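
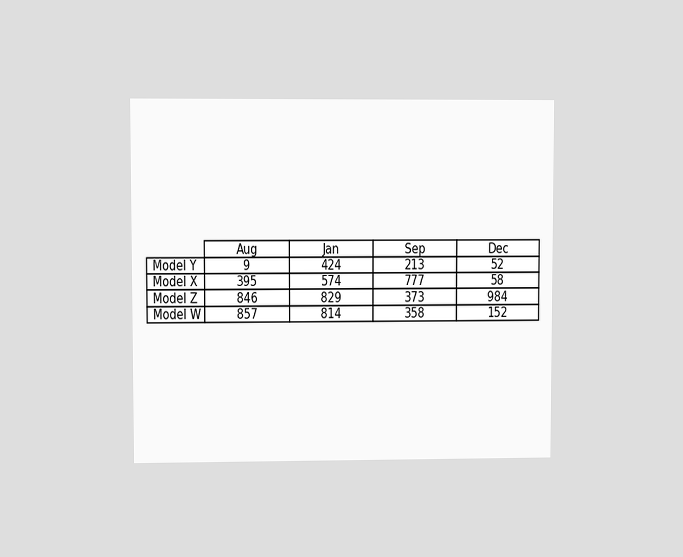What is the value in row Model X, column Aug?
The chart is viewed at a slight angle. The (Model X, Aug) cell reads 395.

395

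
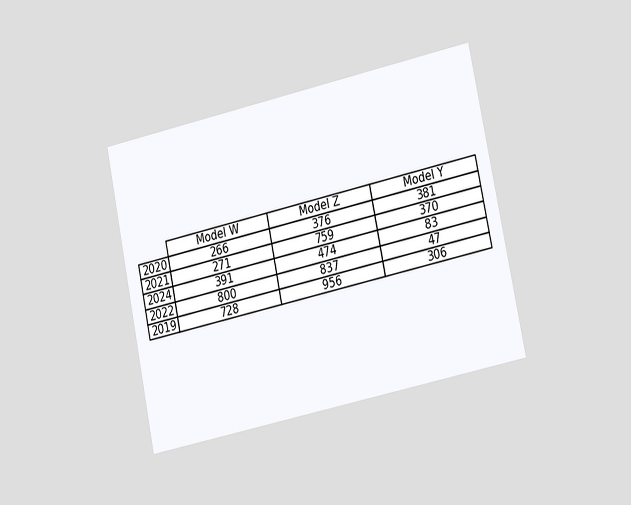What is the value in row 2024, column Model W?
The chart is tilted about 12° counter-clockwise and viewed slightly from the right. The (2024, Model W) cell reads 391.

391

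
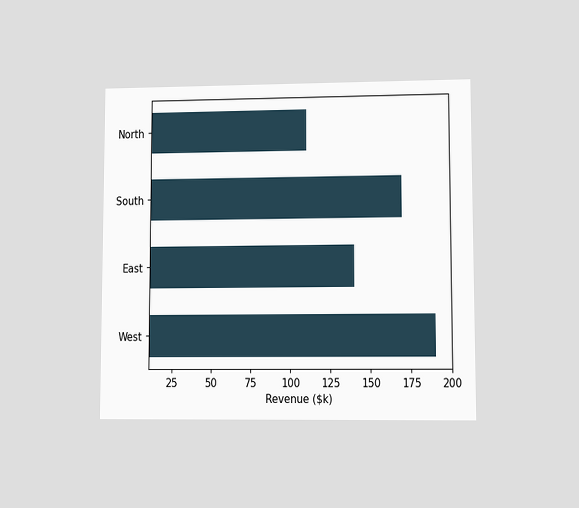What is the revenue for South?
The chart is viewed at a slight angle. Reading along the chart's x-axis, the South bar reaches $170k.

$170k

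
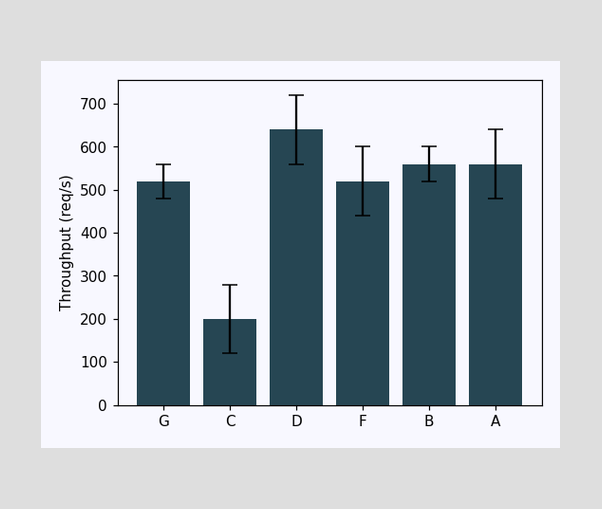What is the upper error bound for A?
640req/s

The A bar's upper whisker reaches 640req/s.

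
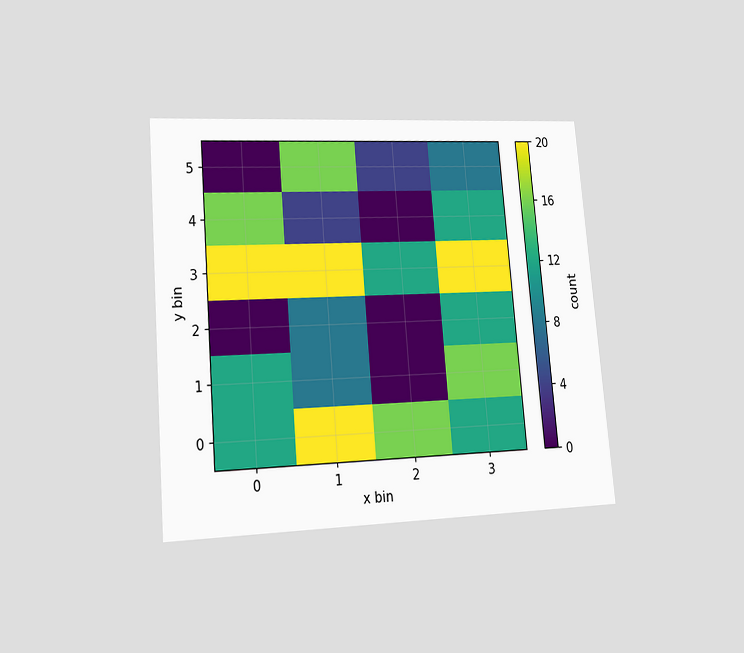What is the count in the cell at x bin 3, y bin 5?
8

The chart is tilted about 5° counter-clockwise and viewed at a slight angle. Matching the cell (3, 5) against the colorbar gives 8.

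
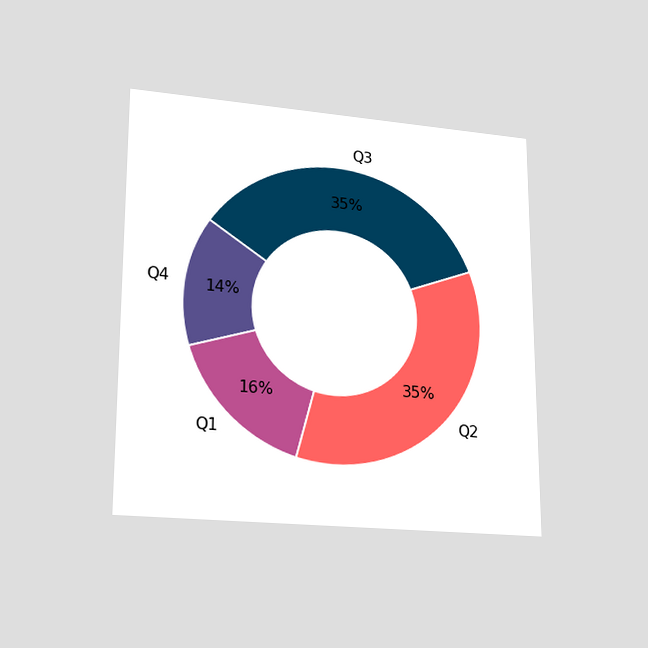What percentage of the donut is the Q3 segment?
35%

The chart is viewed at a slight angle. The Q3 segment takes up 35% of the ring.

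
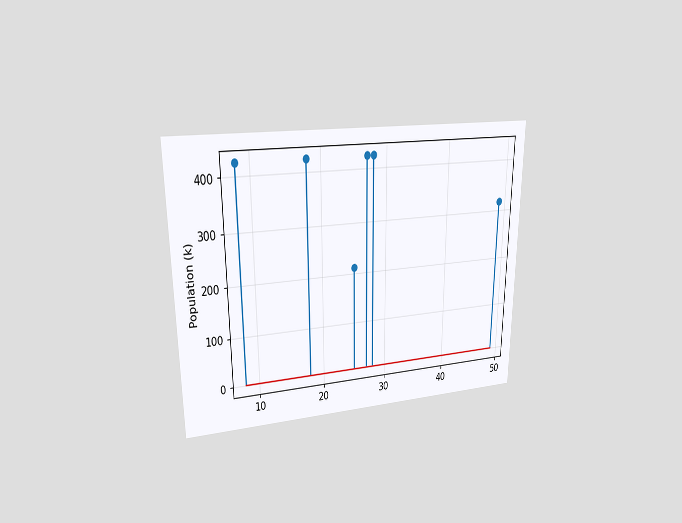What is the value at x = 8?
424k

The chart is viewed at a slight angle. The stem at x=8 reaches 424k.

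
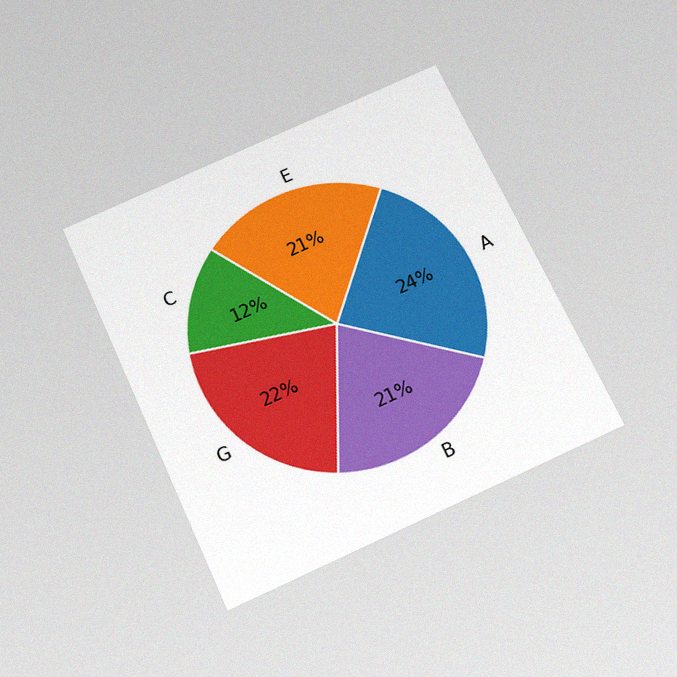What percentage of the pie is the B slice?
21%

The chart is tilted about 25° counter-clockwise and viewed slightly from below, with some photo noise. The B slice takes up 21% of the pie.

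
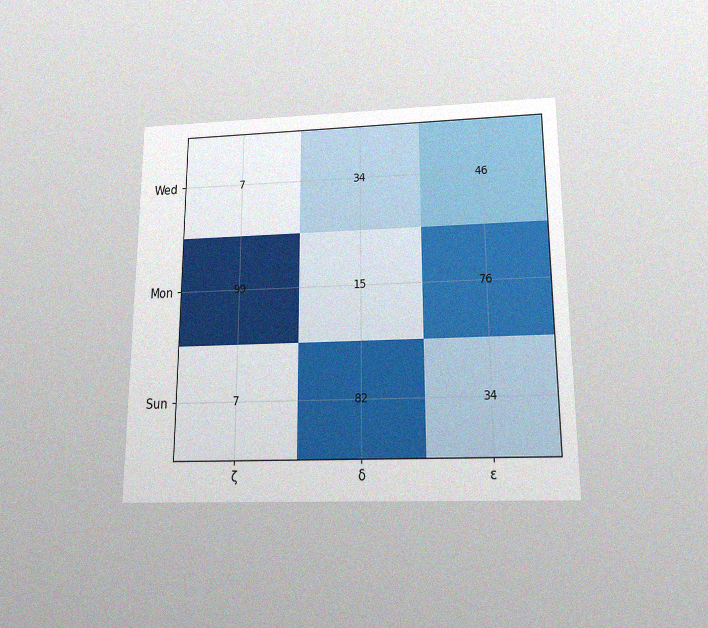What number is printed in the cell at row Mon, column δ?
The chart is viewed slightly from below, with some photo noise. The (Mon, δ) cell reads 15.

15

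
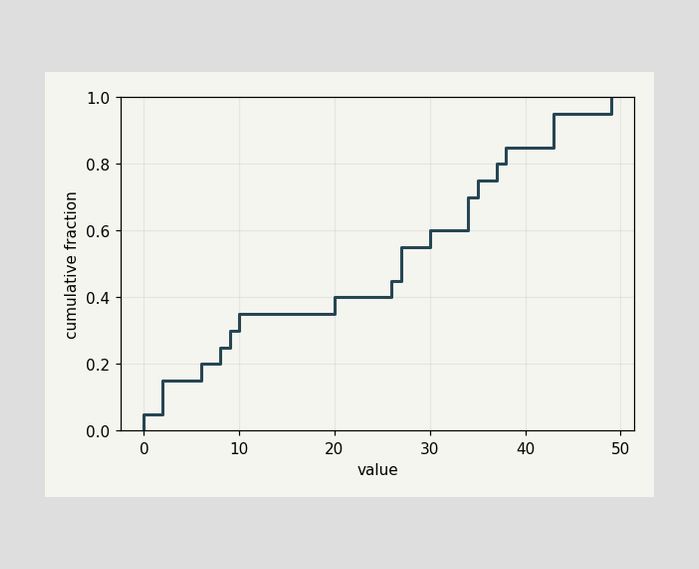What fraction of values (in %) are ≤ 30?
At x=30 the ECDF step is at 60%.

60%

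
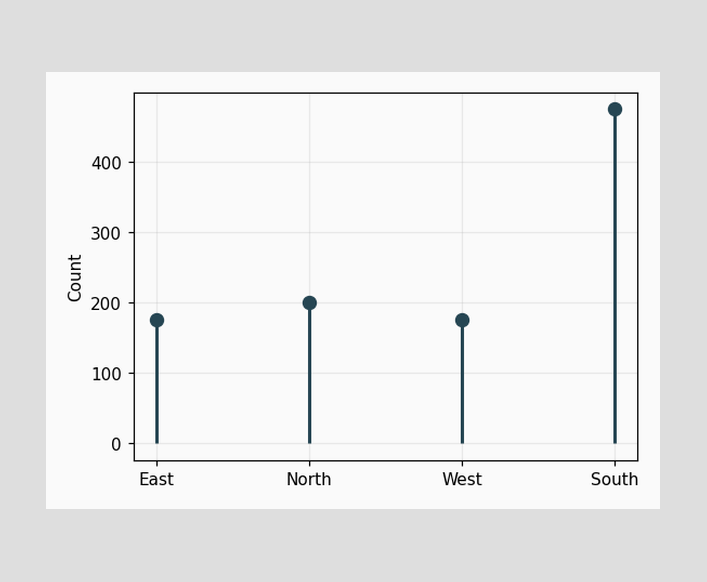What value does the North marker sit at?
200

The North marker sits at 200.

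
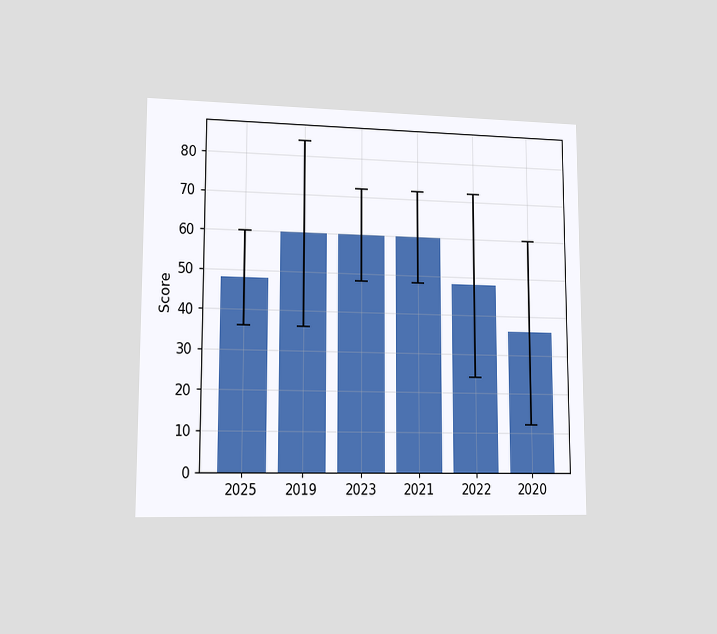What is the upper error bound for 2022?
The chart is viewed slightly from the left. The 2022 bar's upper whisker reaches 72.

72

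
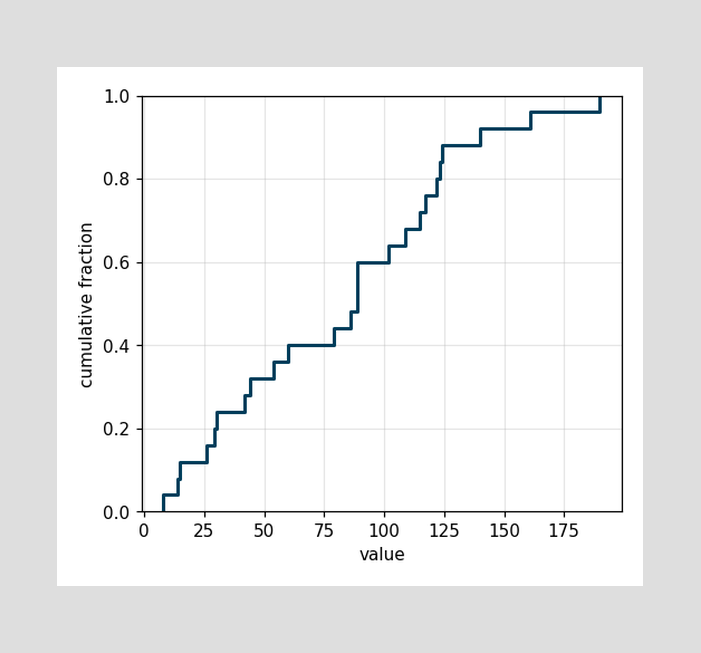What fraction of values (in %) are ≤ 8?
At x=8 the ECDF step is at 4%.

4%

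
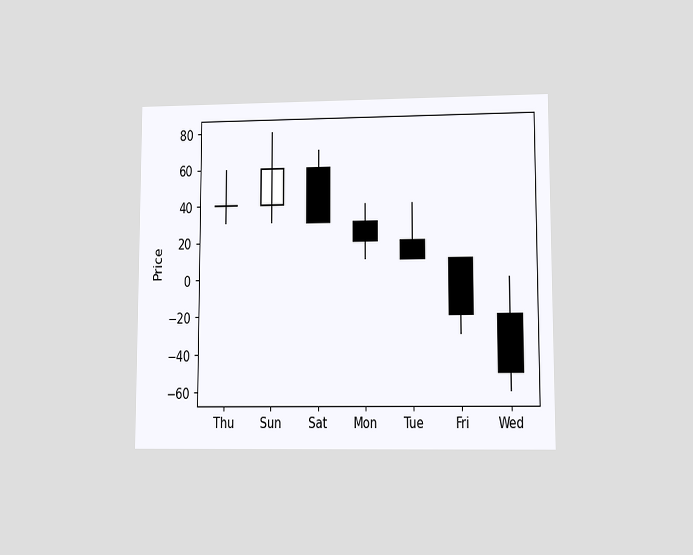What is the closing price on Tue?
The chart is viewed at a slight angle. The Tue candle closes at 10.

10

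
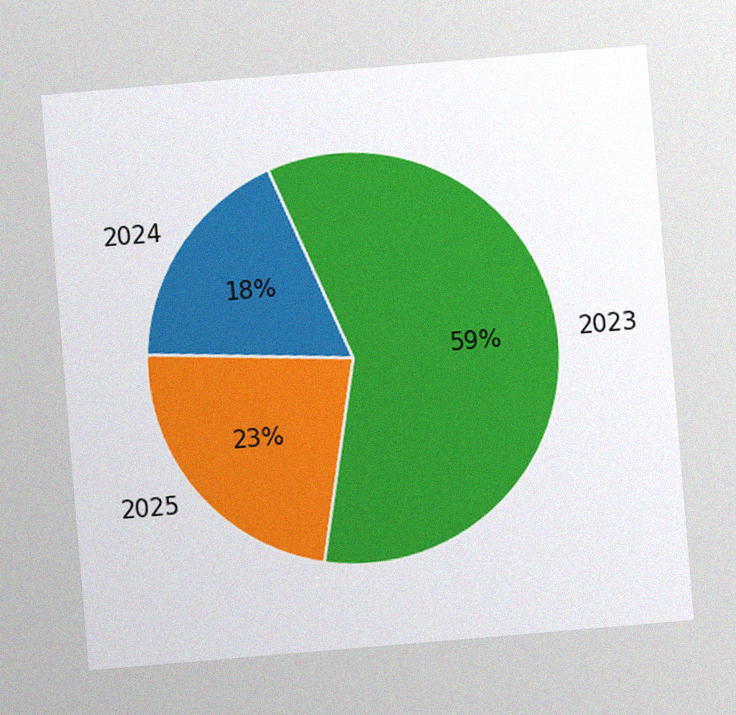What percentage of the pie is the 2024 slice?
18%

The chart is tilted about 5° counter-clockwise, with some photo noise. The 2024 slice takes up 18% of the pie.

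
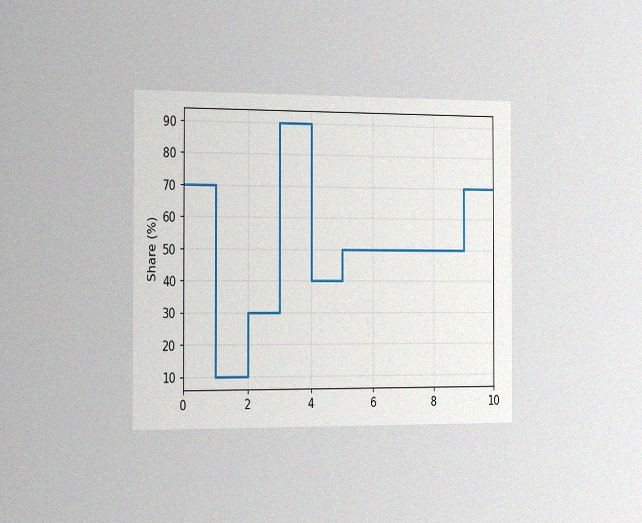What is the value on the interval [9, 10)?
70%

The chart is viewed slightly from the left, with some photo noise. On [9, 10) the step sits at 70%.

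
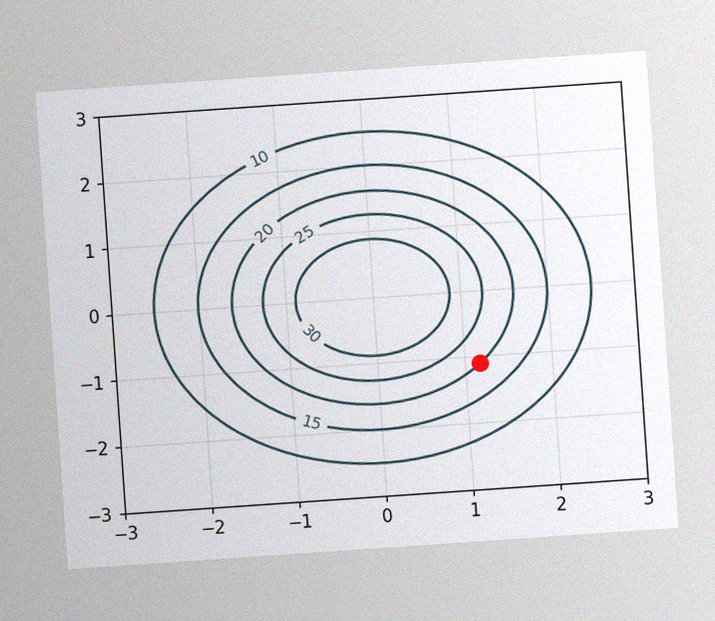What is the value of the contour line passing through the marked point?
The chart is tilted about 4° counter-clockwise, with some photo noise. The marked point sits on the contour labelled 20.

20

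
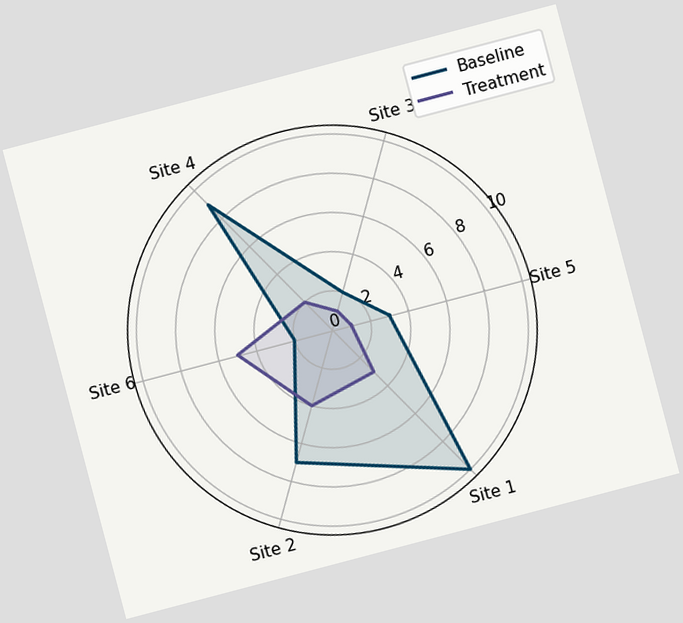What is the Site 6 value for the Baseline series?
The chart is tilted about 15° counter-clockwise. On the Site 6 axis, Baseline reaches 2.

2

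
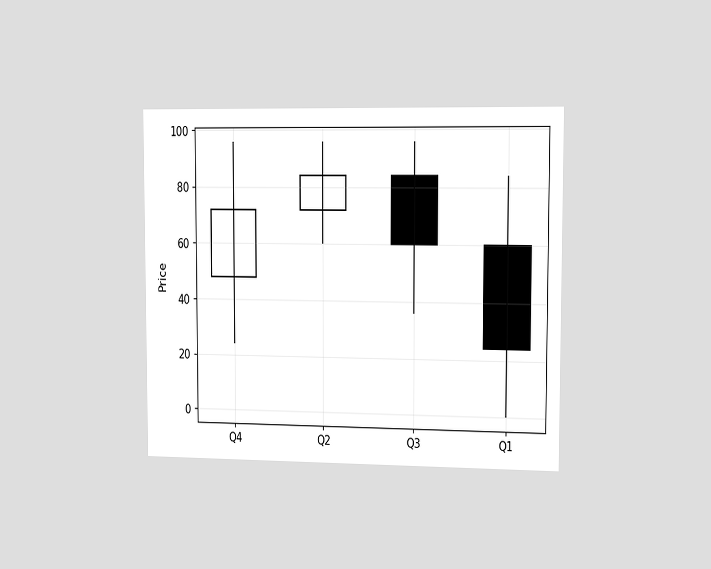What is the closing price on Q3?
60

The chart is viewed slightly from the right. The Q3 candle closes at 60.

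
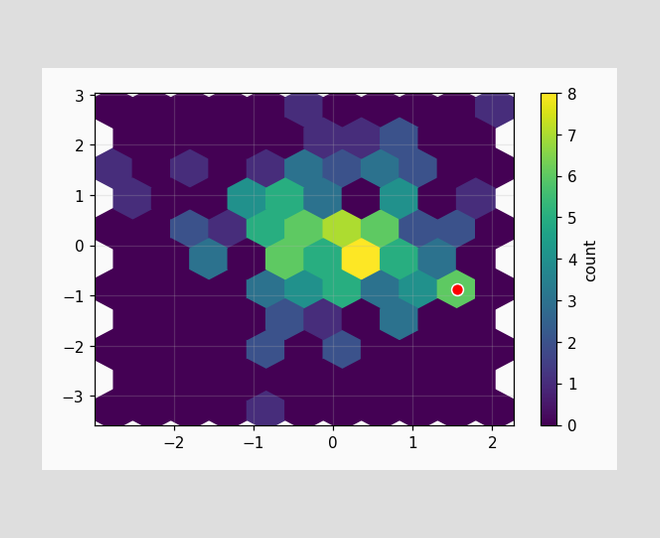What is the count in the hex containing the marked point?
6

The marked hex reads 6 on the colorbar.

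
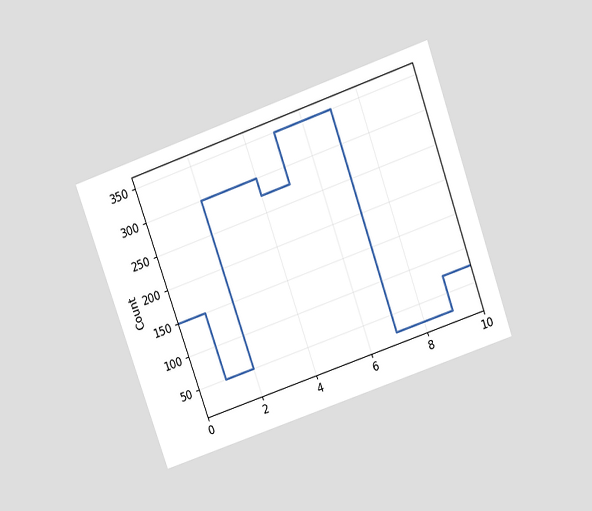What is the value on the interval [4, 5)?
275

The chart is tilted about 19° counter-clockwise and viewed slightly from above. On [4, 5) the step sits at 275.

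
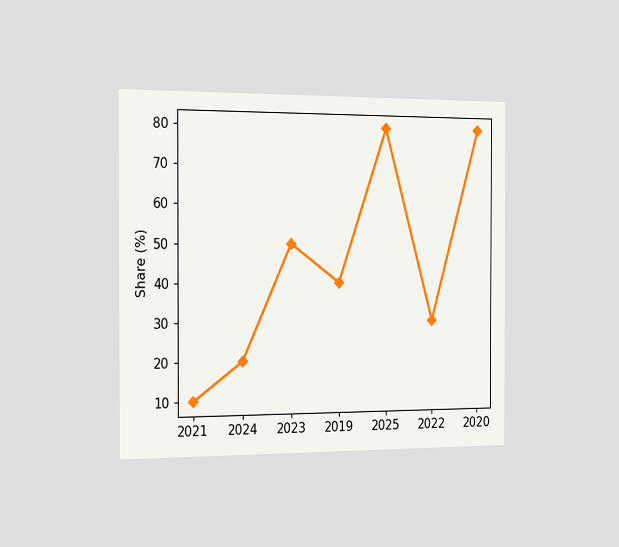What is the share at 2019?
40%

The chart is viewed slightly from the left. At 2019, the line is at 40%.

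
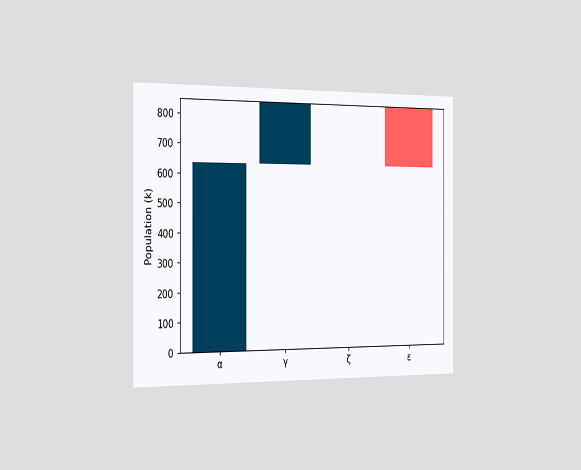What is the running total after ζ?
848k

The chart is viewed slightly from the left. After ζ the running total reaches 848k.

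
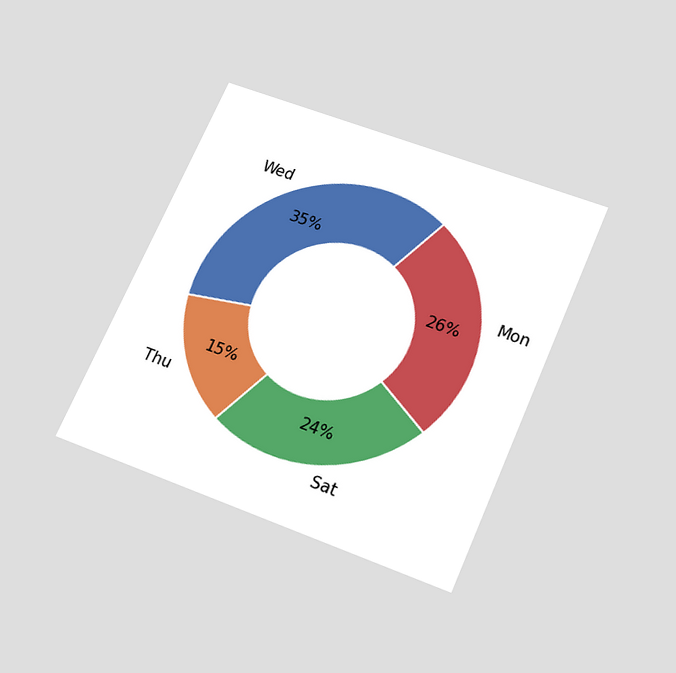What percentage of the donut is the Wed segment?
The chart is tilted about 23° clockwise and viewed slightly from below. The Wed segment takes up 35% of the ring.

35%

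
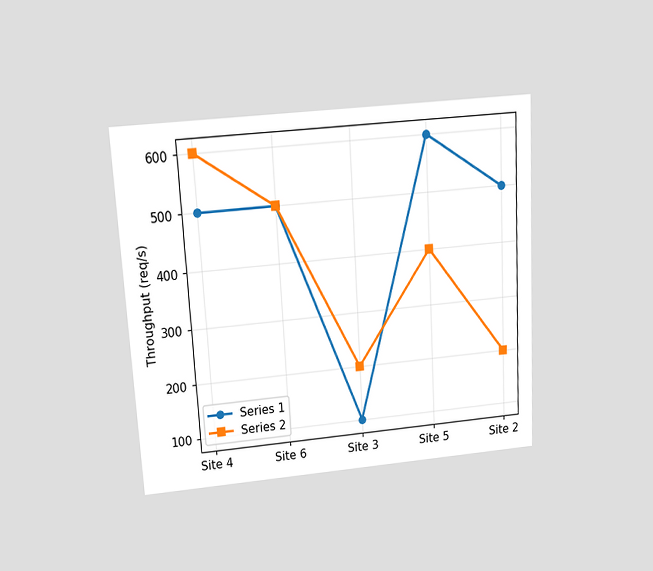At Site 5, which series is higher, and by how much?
Series 1, by 200req/s

The chart is tilted about 3° counter-clockwise and viewed slightly from above. At Site 5, Series 1 sits above the other line by 200req/s.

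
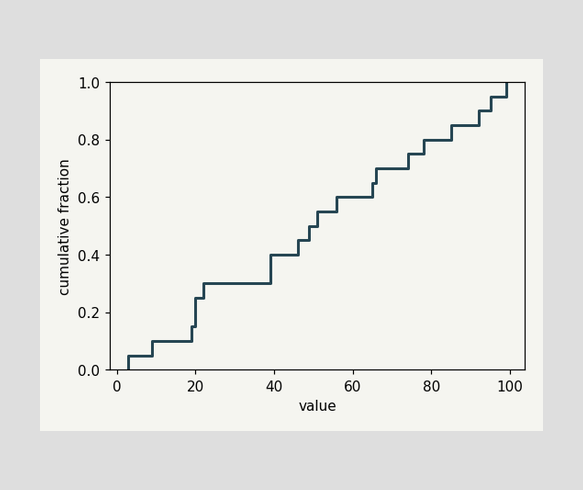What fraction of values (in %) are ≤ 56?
60%

At x=56 the ECDF step is at 60%.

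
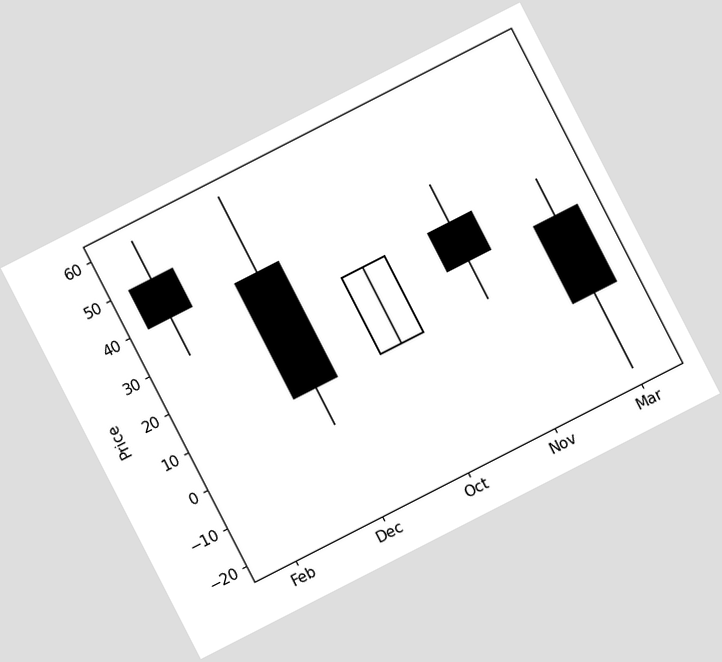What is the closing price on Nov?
20

The chart is tilted about 27° counter-clockwise. The Nov candle closes at 20.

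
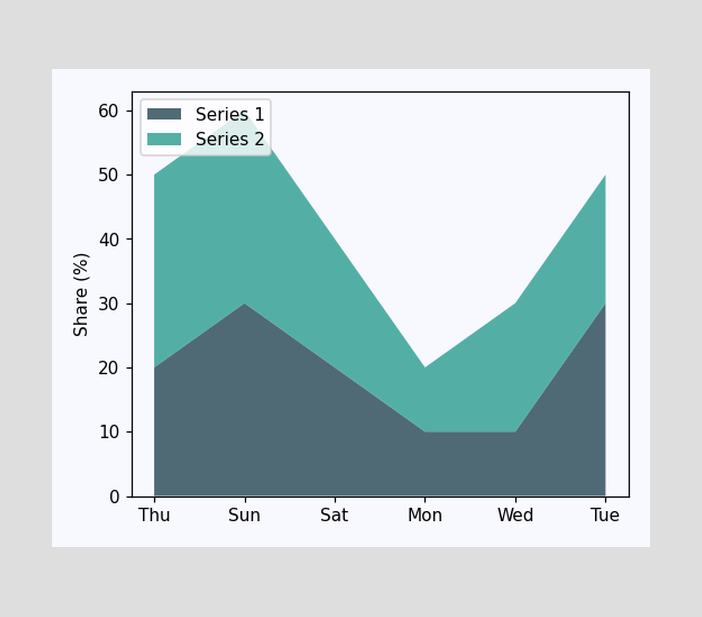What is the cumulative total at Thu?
The stacked total at Thu reaches 50%.

50%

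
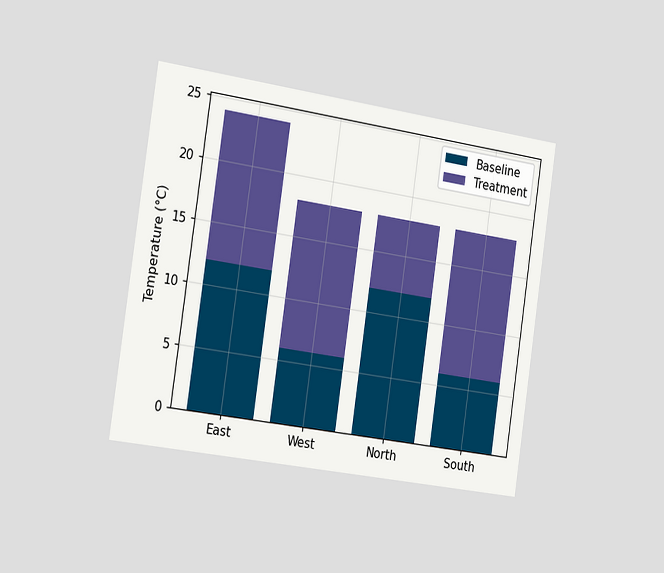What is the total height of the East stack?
24°C

The chart is tilted about 8° clockwise and viewed slightly from the left. The East stack's top reaches 24°C on the y-axis.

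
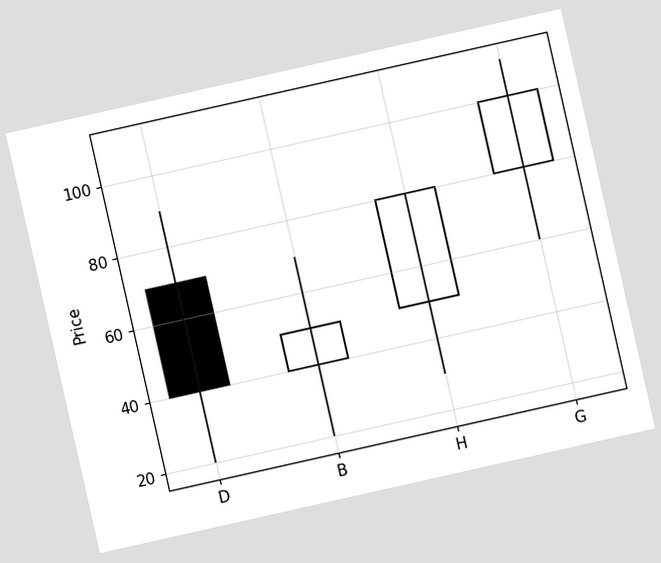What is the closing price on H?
The chart is tilted about 13° counter-clockwise. The H candle closes at 80.

80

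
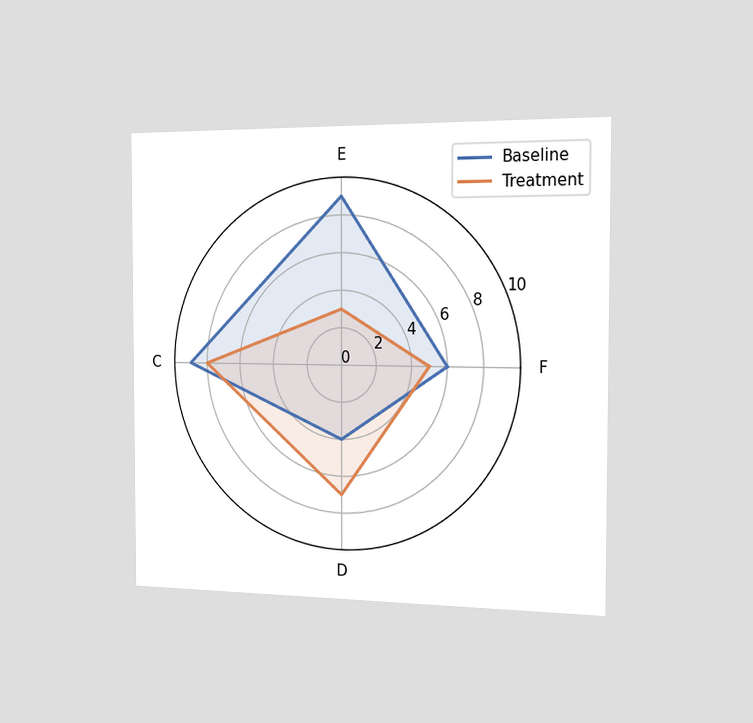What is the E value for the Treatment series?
The chart is viewed slightly from the right. On the E axis, Treatment reaches 3.

3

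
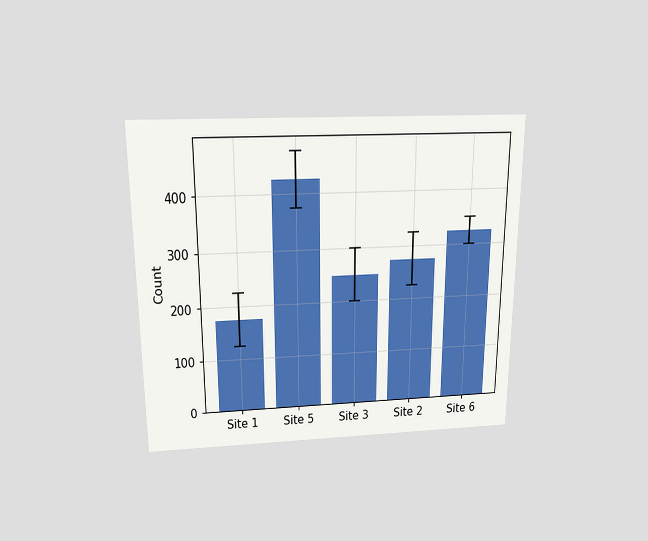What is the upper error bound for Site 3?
300

The chart is viewed slightly from above. The Site 3 bar's upper whisker reaches 300.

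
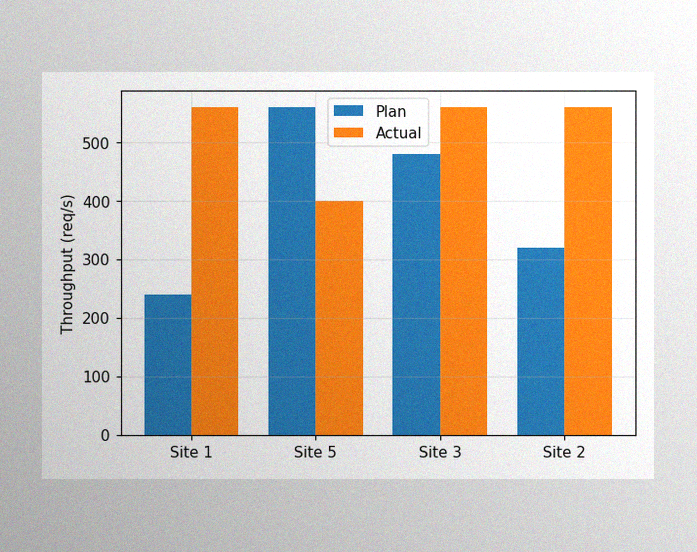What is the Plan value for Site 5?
The image has some photo noise and uneven lighting. The Plan bar at Site 5 reaches 560req/s on the y-axis.

560req/s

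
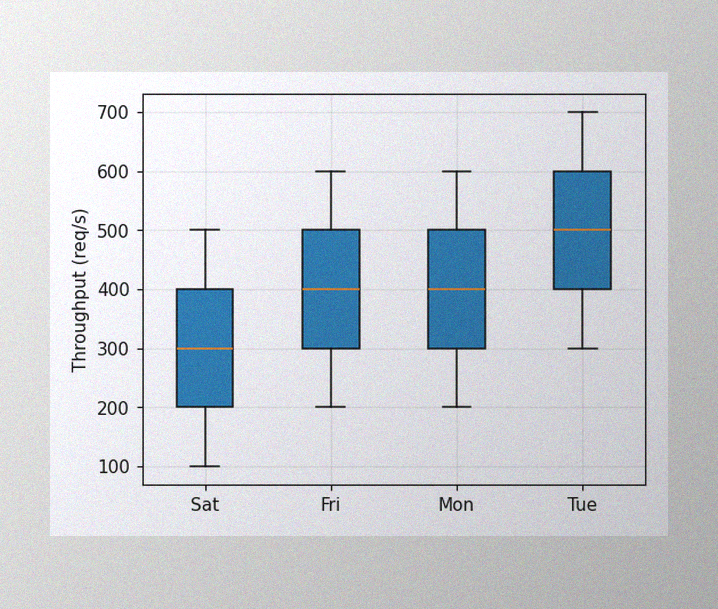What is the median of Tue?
The image has some photo noise and uneven lighting. The median line in the Tue box sits at 500req/s.

500req/s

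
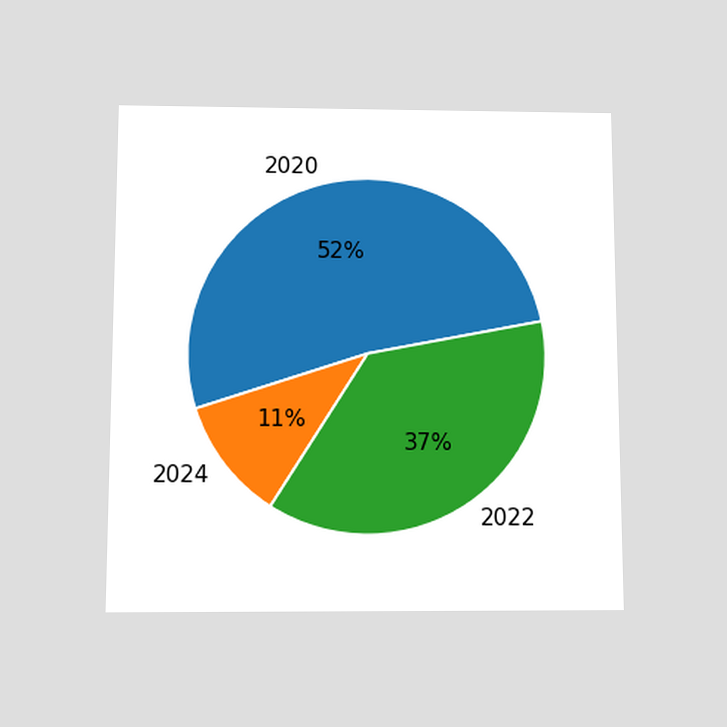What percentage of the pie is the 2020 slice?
52%

The chart is viewed slightly from below. The 2020 slice takes up 52% of the pie.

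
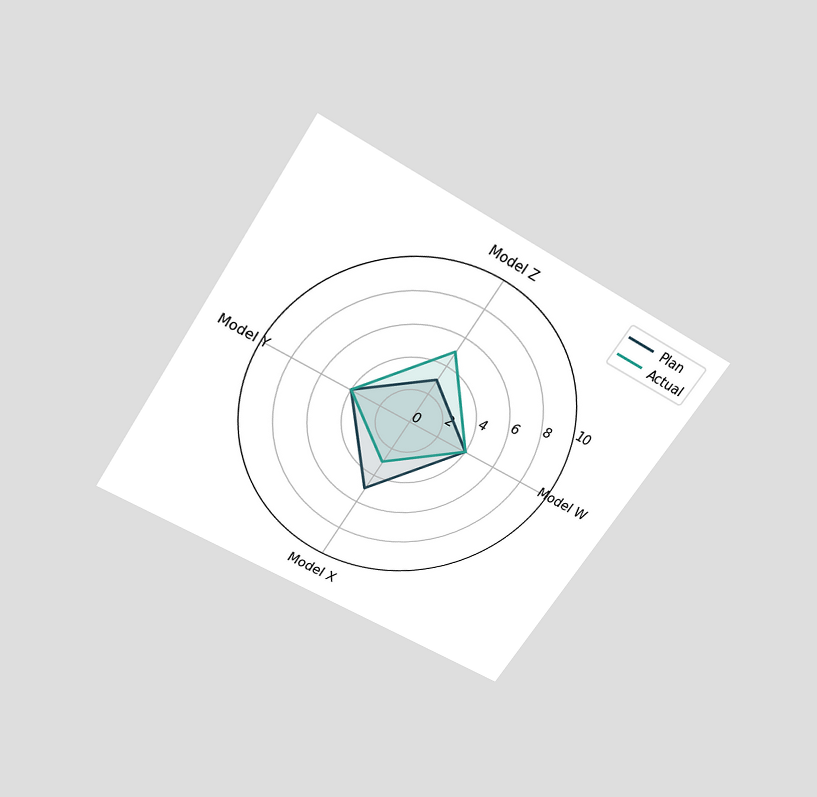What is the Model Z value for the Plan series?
3

The chart is tilted about 33° clockwise and viewed slightly from above. On the Model Z axis, Plan reaches 3.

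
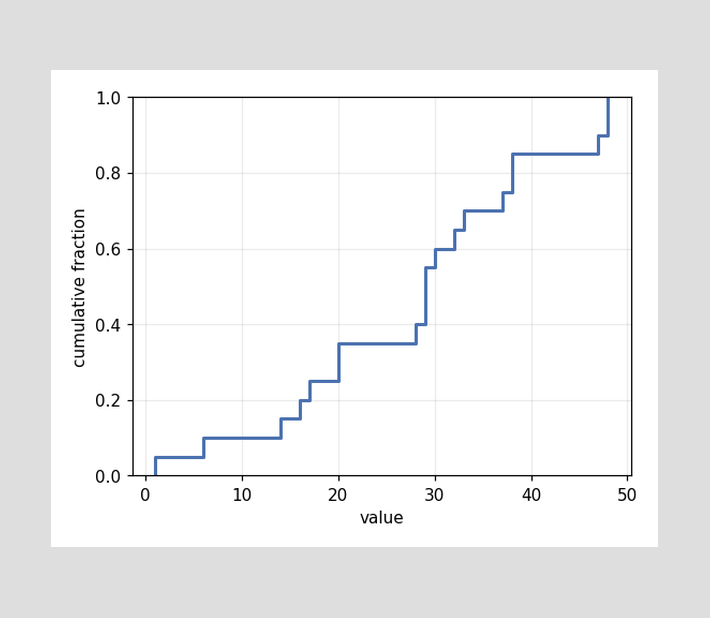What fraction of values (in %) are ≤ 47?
90%

At x=47 the ECDF step is at 90%.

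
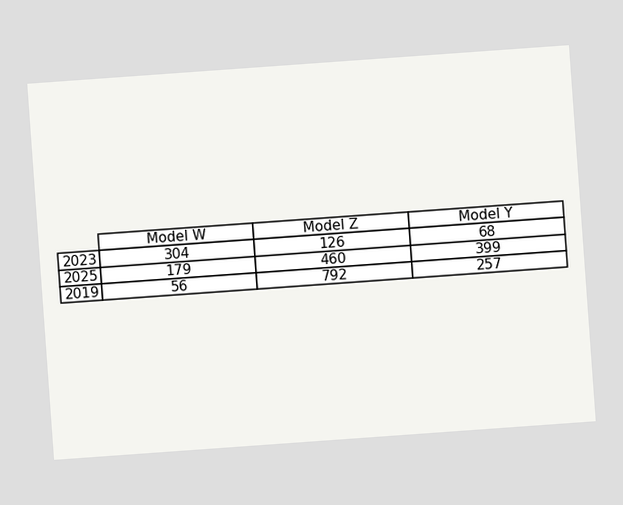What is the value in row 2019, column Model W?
56

The chart is tilted about 4° counter-clockwise. The (2019, Model W) cell reads 56.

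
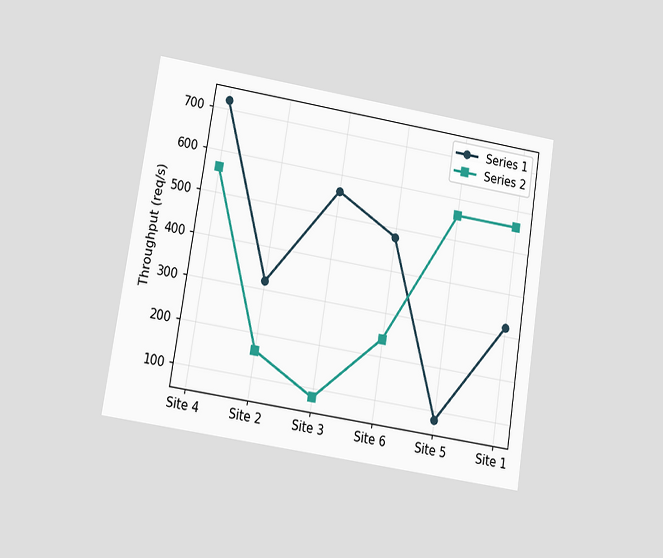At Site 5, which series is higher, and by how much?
The chart is tilted about 9° clockwise and viewed at a slight angle. At Site 5, Series 2 sits above the other line by 480req/s.

Series 2, by 480req/s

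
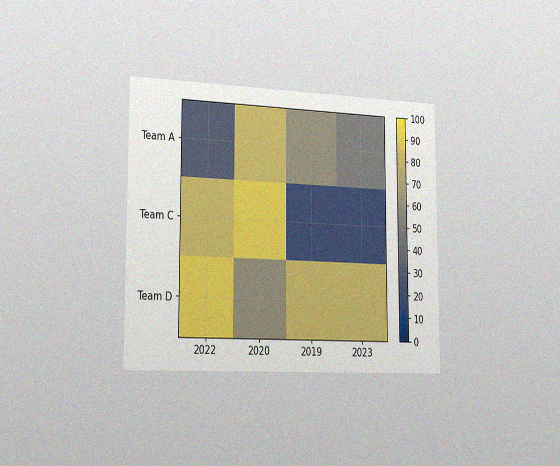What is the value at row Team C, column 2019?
20

The chart is viewed slightly from the left, with some photo noise. Matching cell (Team C, 2019) against the colorbar gives 20.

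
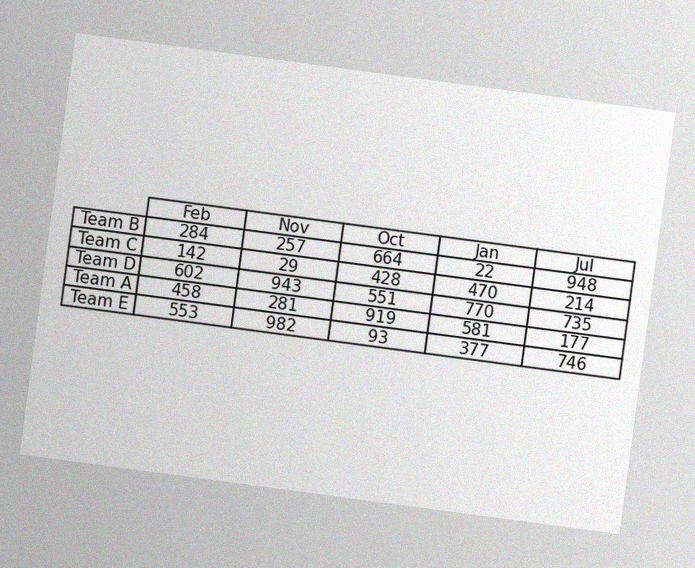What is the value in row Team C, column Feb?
The chart is tilted about 8° clockwise, with some photo noise. The (Team C, Feb) cell reads 142.

142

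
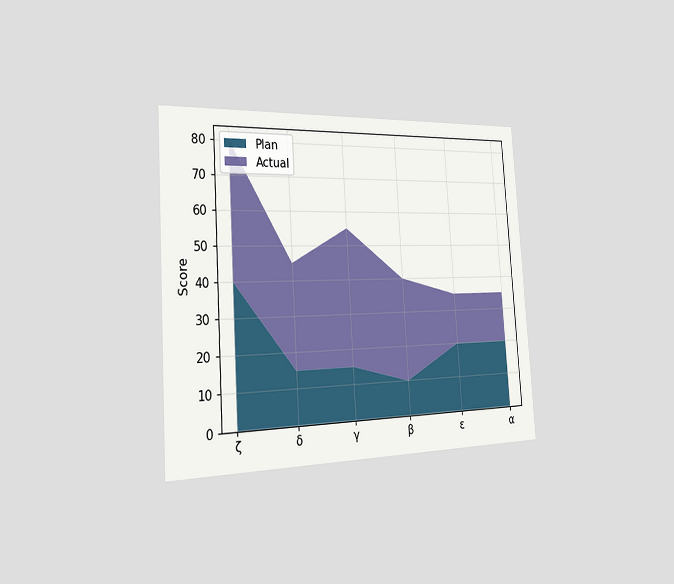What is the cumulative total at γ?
The chart is tilted about 4° counter-clockwise and viewed slightly from the left. The stacked total at γ reaches 55.

55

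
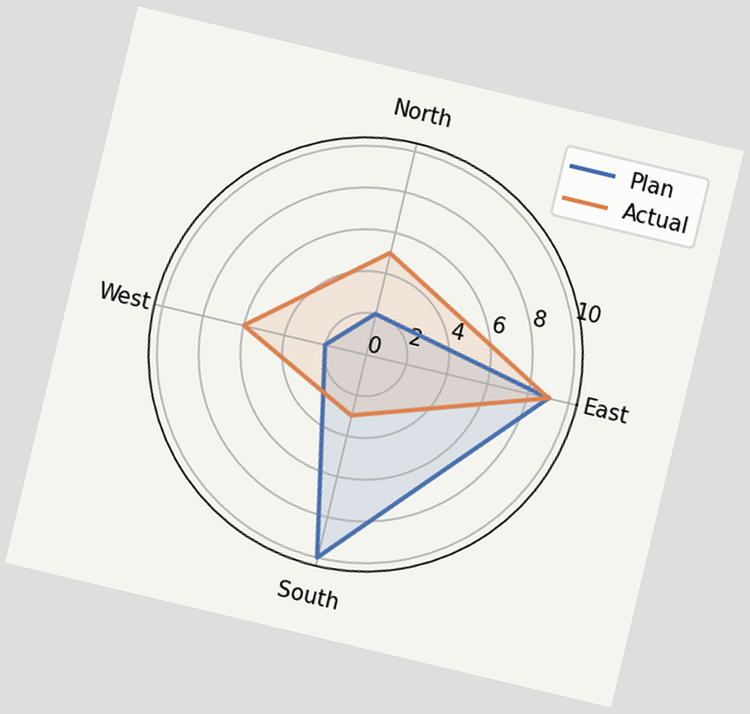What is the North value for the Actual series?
The chart is tilted about 13° clockwise. On the North axis, Actual reaches 5.

5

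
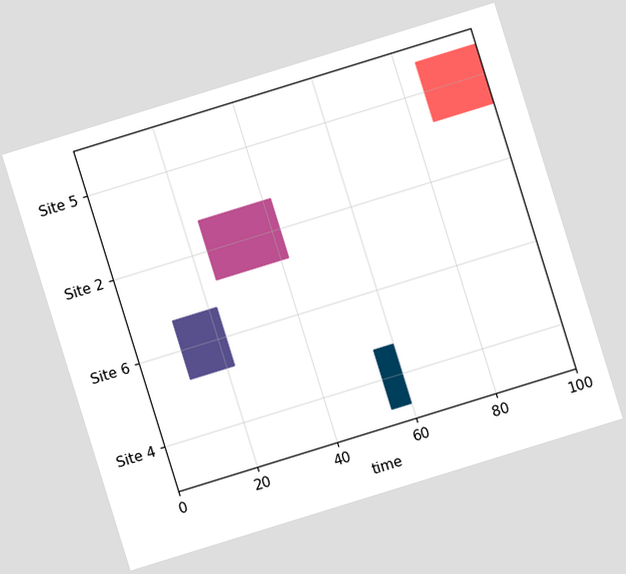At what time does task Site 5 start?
The chart is tilted about 17° counter-clockwise. The Site 5 bar begins at t=85.

85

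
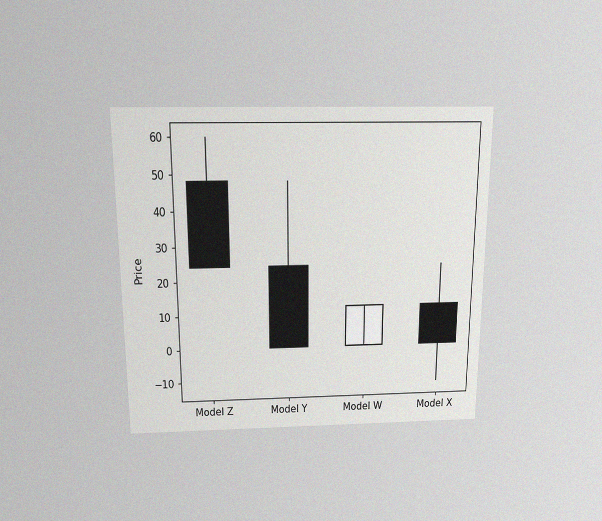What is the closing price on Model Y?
0

The chart is viewed slightly from above, with some photo noise. The Model Y candle closes at 0.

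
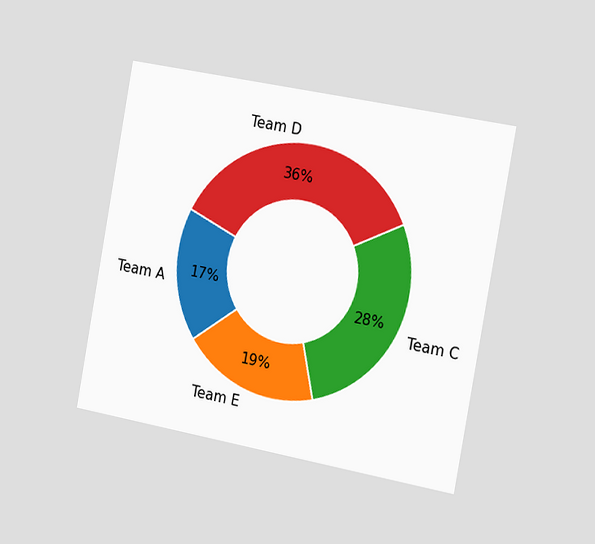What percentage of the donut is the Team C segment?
The chart is tilted about 10° clockwise and viewed slightly from the right. The Team C segment takes up 28% of the ring.

28%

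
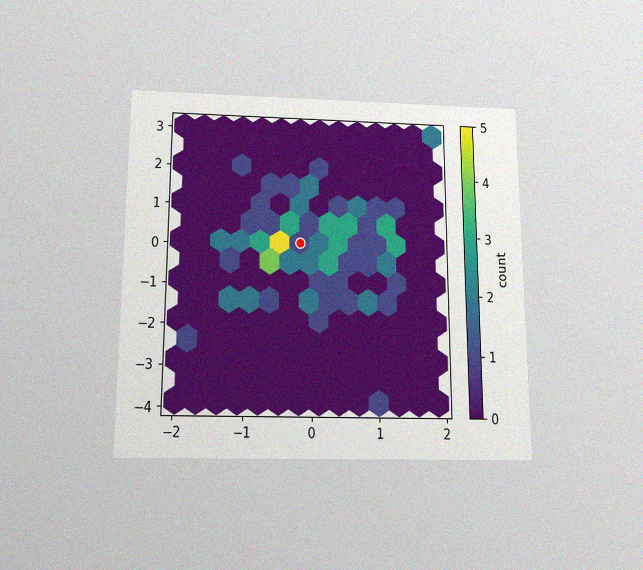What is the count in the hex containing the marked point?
1

The chart is viewed slightly from below, with some photo noise. The marked hex reads 1 on the colorbar.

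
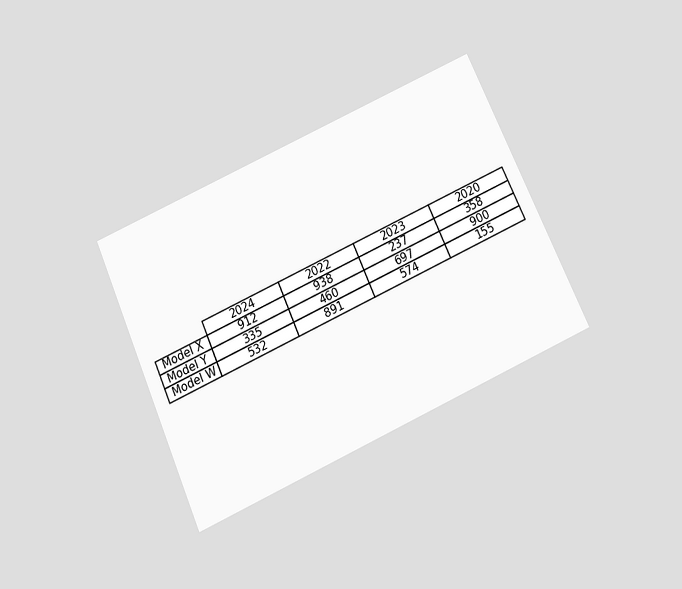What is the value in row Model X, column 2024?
912

The chart is tilted about 24° counter-clockwise and viewed slightly from below. The (Model X, 2024) cell reads 912.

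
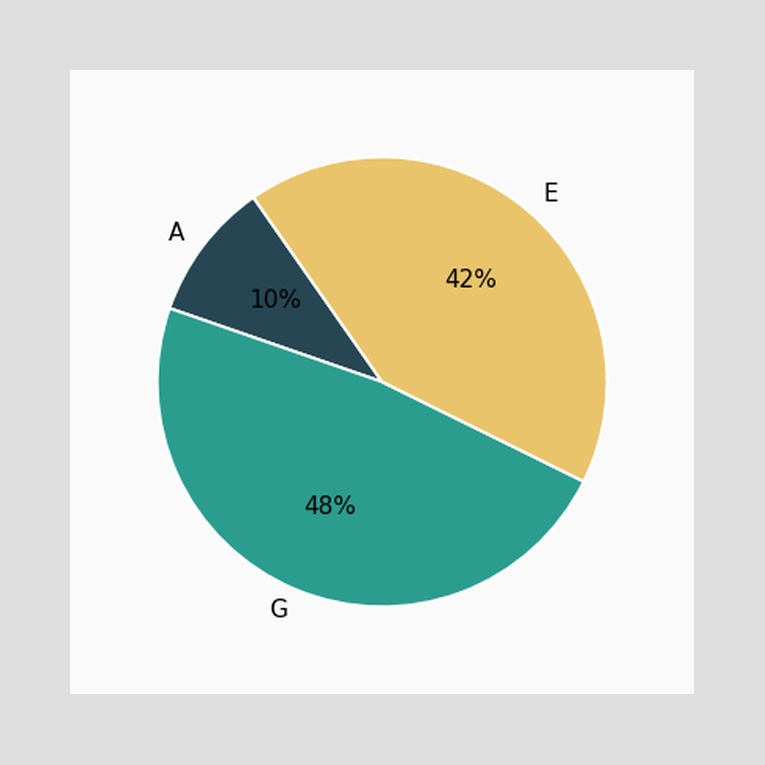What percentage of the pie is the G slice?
48%

The G slice takes up 48% of the pie.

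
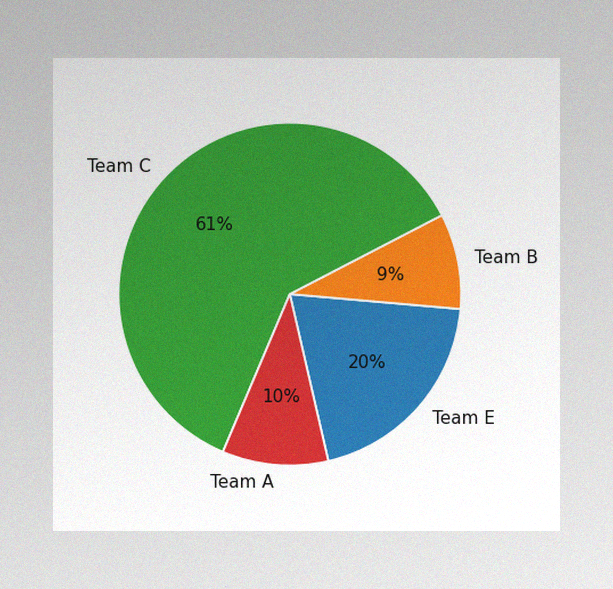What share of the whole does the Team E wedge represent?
20%

The image has some photo noise and uneven lighting. The Team E slice takes up 20% of the pie.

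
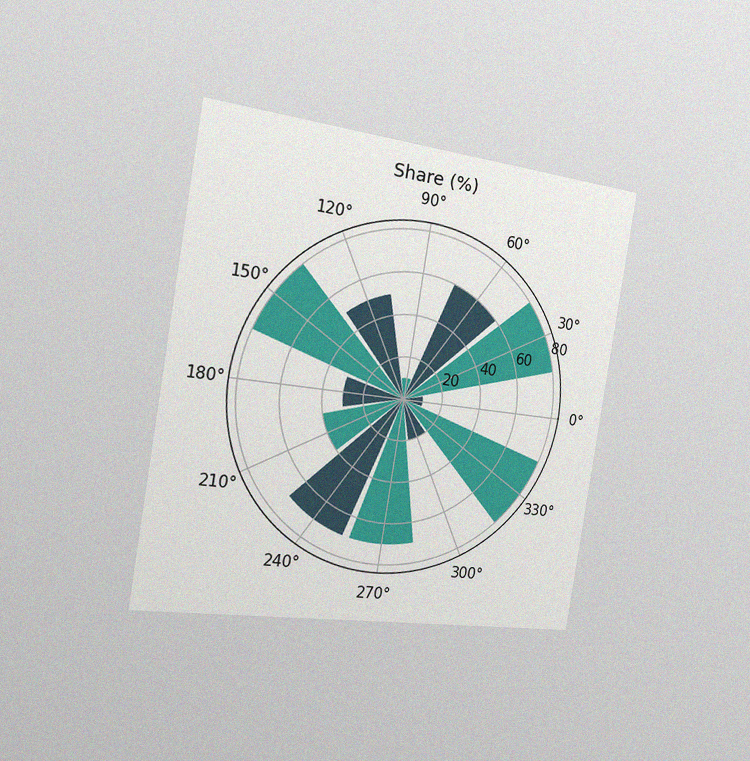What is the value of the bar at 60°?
The chart is tilted about 9° clockwise and viewed slightly from the left, with some photo noise. The bar at 60° reaches 60% on the radial axis.

60%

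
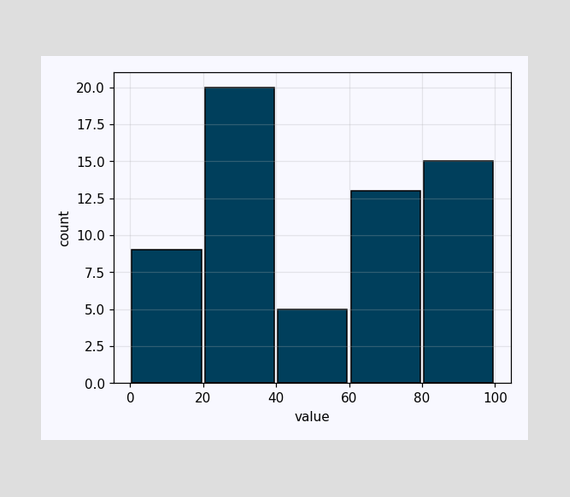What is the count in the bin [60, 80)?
13

The [60, 80) bin has height 13.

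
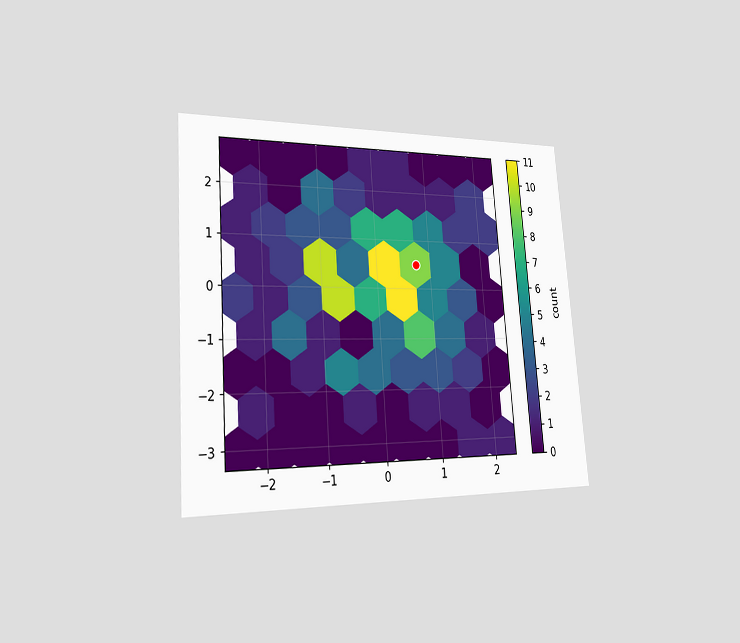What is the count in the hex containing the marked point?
The chart is tilted about 4° counter-clockwise and viewed slightly from the left. The marked hex reads 9 on the colorbar.

9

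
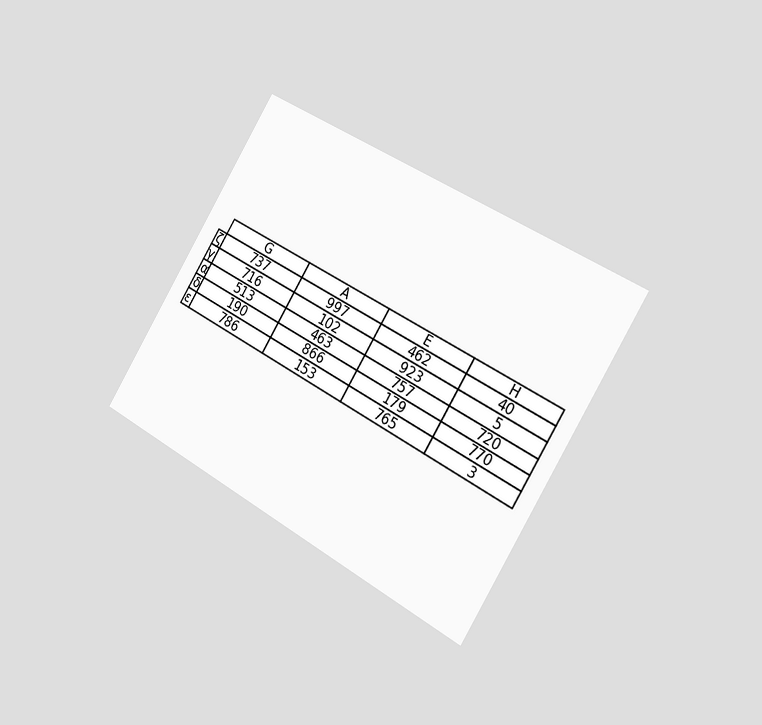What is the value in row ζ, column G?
737

The chart is tilted about 31° clockwise and viewed slightly from the right. The (ζ, G) cell reads 737.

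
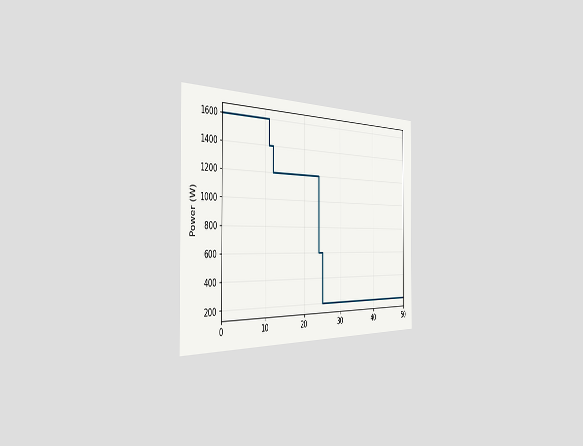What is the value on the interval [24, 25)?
The chart is viewed slightly from the left. On [24, 25) the step sits at 600W.

600W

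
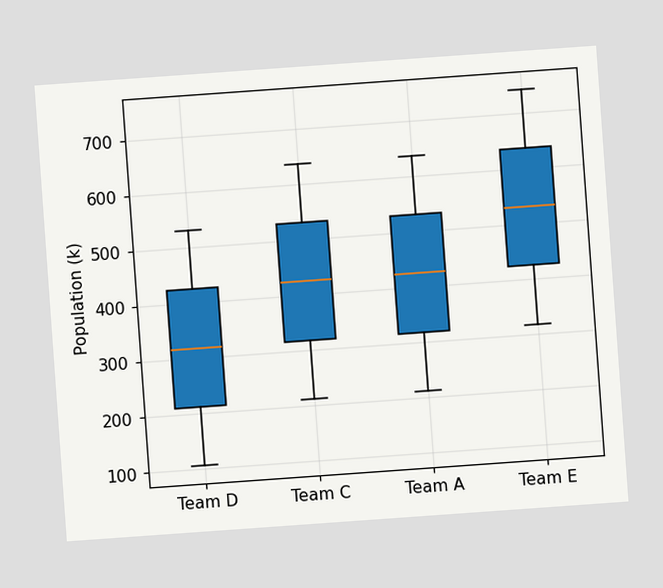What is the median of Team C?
424k

The chart is tilted about 4° counter-clockwise. The median line in the Team C box sits at 424k.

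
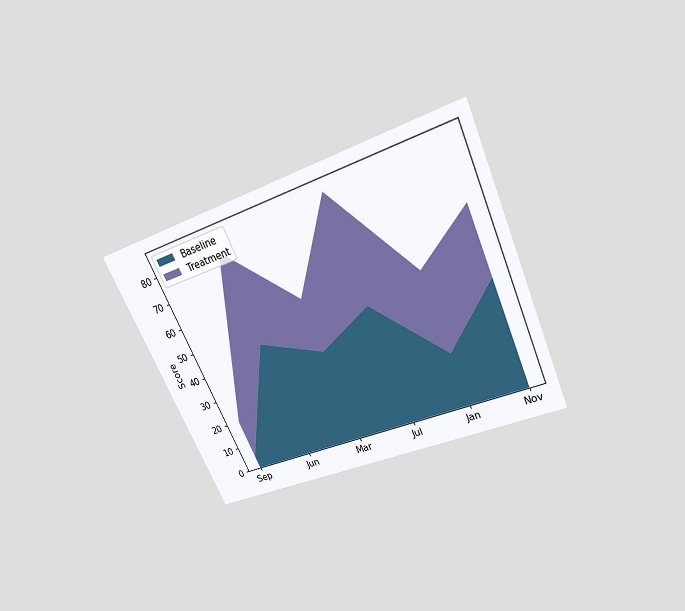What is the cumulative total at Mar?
The chart is tilted about 24° counter-clockwise and viewed slightly from above. The stacked total at Mar reaches 55.

55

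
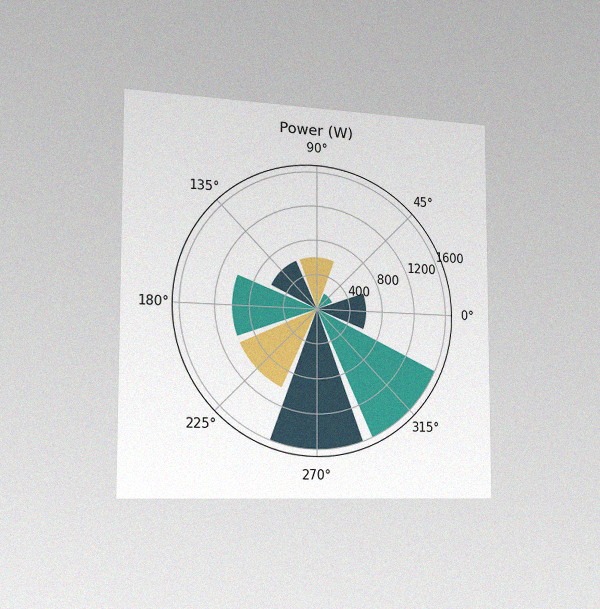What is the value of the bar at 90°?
600W

The chart is viewed slightly from the left, with some photo noise. The bar at 90° reaches 600W on the radial axis.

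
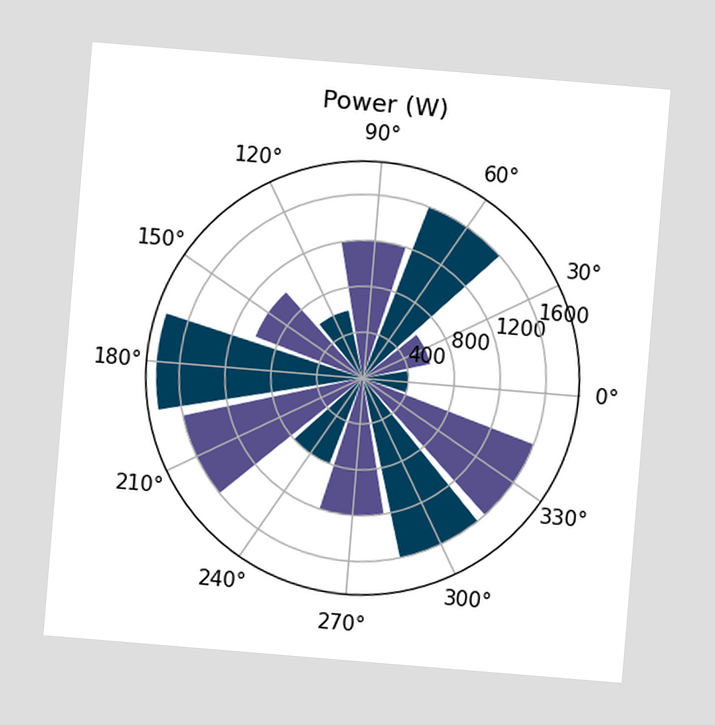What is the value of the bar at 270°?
The chart is tilted about 5° clockwise. The bar at 270° reaches 1200W on the radial axis.

1200W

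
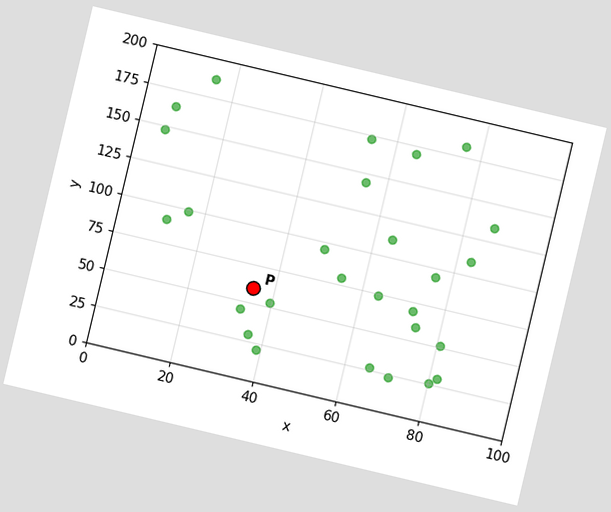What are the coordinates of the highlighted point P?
The chart is tilted about 13° clockwise. Following the gridlines from P to each axis, P sits at (35, 60).

(35, 60)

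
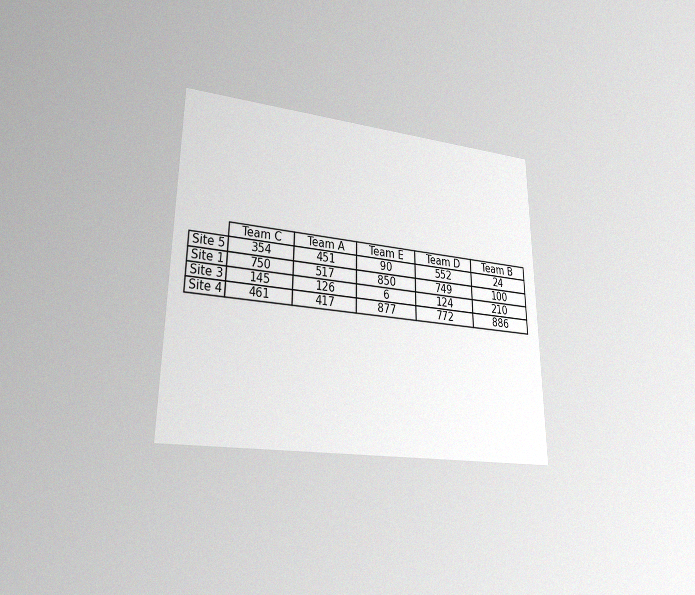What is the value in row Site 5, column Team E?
The chart is viewed at a slight angle, with some photo noise. The (Site 5, Team E) cell reads 90.

90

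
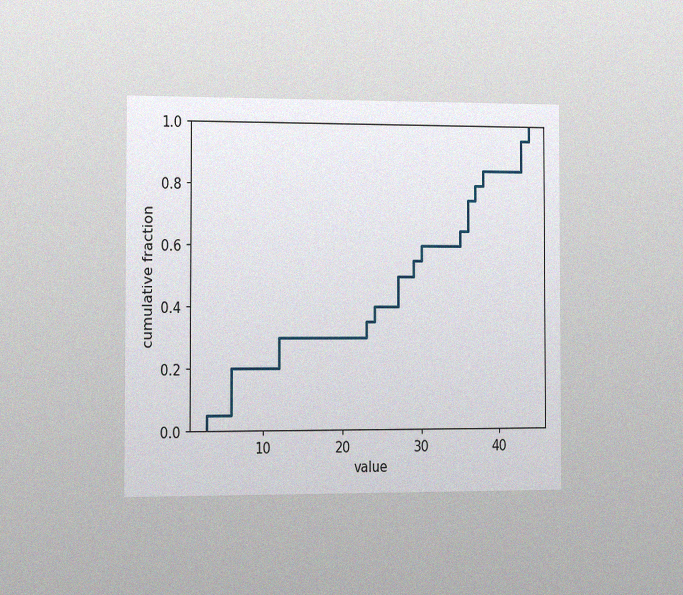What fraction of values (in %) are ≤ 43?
The chart is viewed slightly from the left, with some photo noise. At x=43 the ECDF step is at 95%.

95%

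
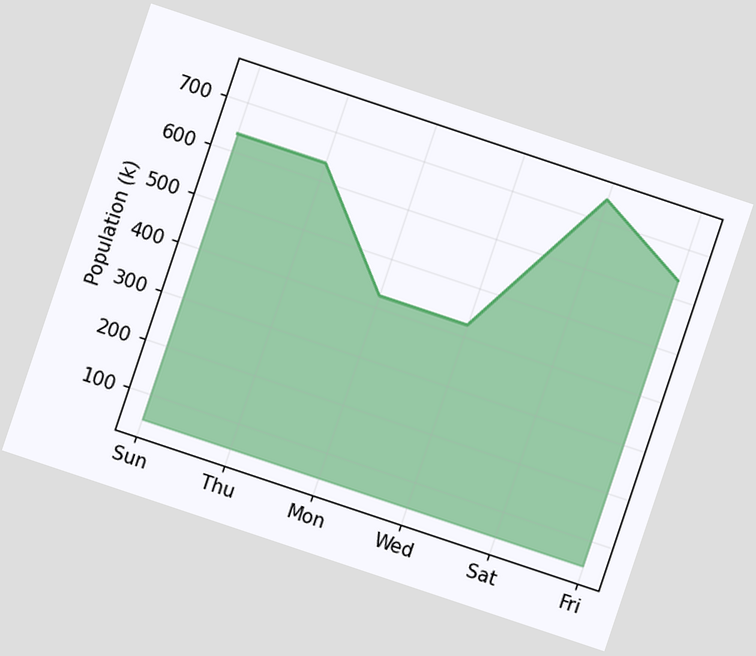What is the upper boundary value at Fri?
The chart is tilted about 18° clockwise. At Fri the upper boundary is at 636k.

636k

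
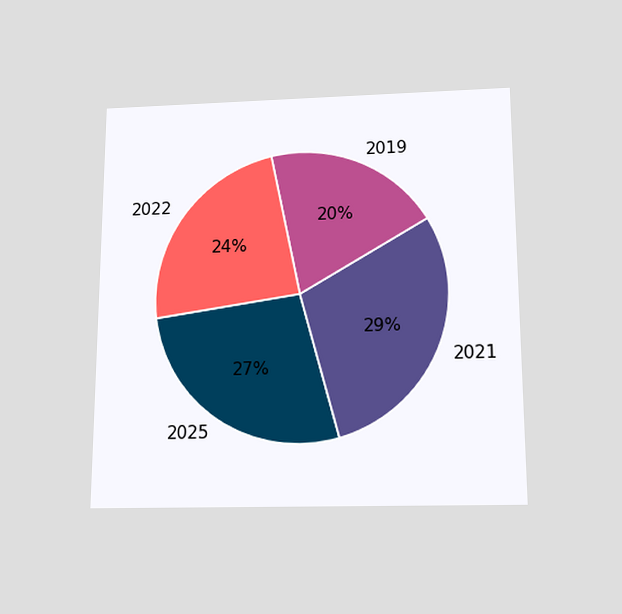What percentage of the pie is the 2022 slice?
24%

The chart is viewed slightly from below. The 2022 slice takes up 24% of the pie.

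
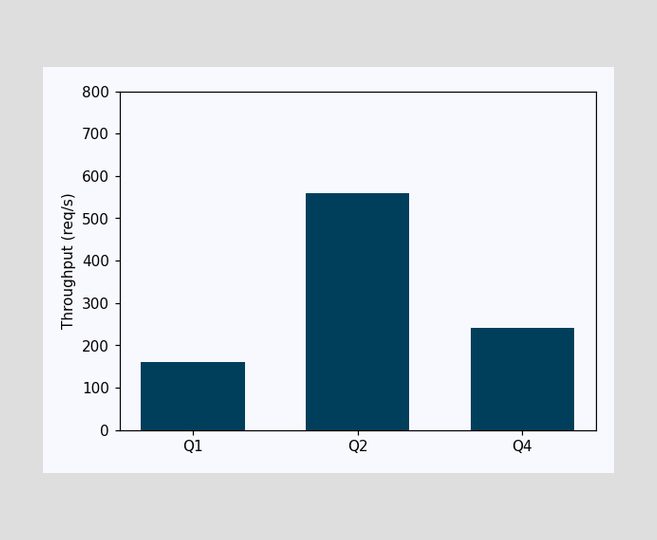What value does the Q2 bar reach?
560req/s

Reading along the chart's y-axis, the Q2 bar reaches 560req/s.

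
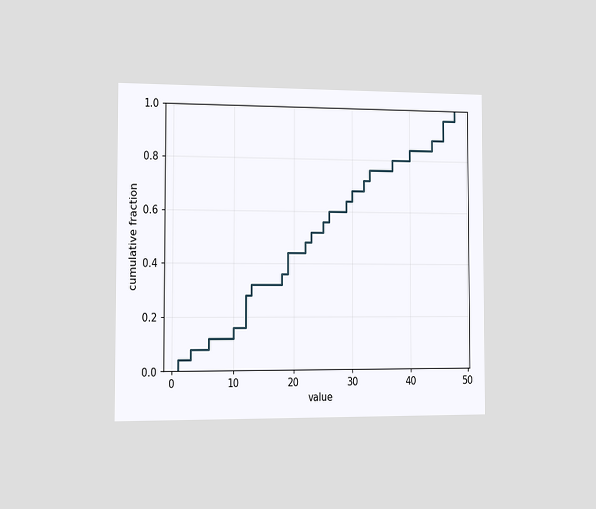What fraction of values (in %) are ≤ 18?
The chart is viewed slightly from the left. At x=18 the ECDF step is at 36%.

36%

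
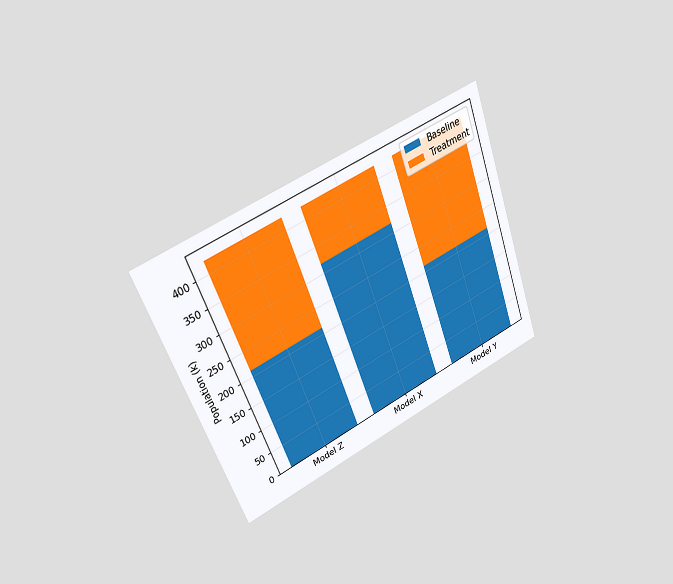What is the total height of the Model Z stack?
424k

The chart is tilted about 21° counter-clockwise and viewed slightly from the left. The Model Z stack's top reaches 424k on the y-axis.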